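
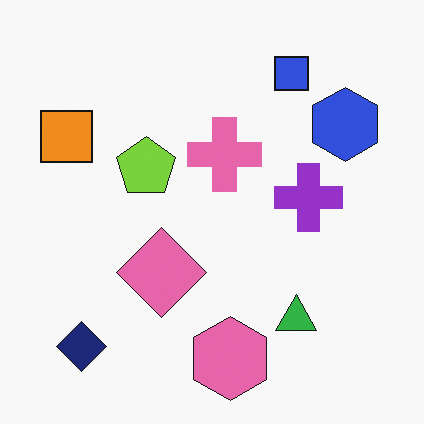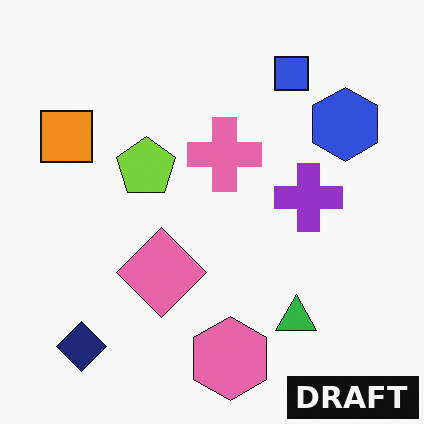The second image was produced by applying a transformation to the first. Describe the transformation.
The second image is the first watermarked with the text "DRAFT" in the lower-right corner.

A dark label reading "DRAFT" appears in the lower-right corner.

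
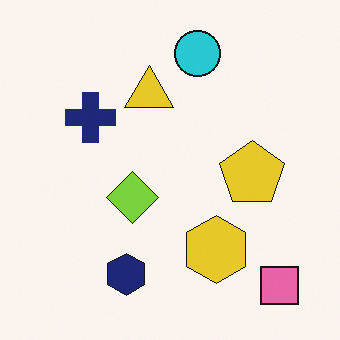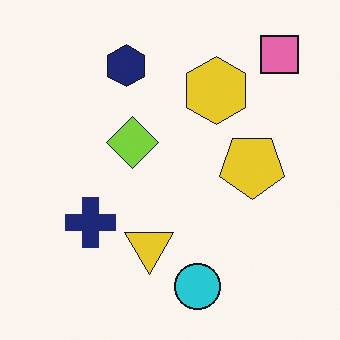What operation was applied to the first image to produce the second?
Flipped vertically (top ↔ bottom).

The cyan circle is in the top of the first image and the bottom of the second — shapes on opposite sides of the horizontal midline have swapped in a mirror flip.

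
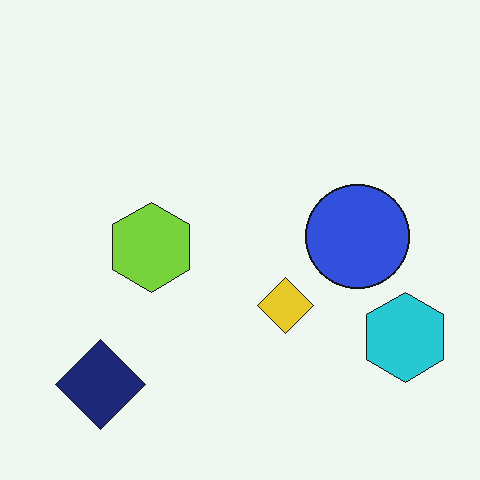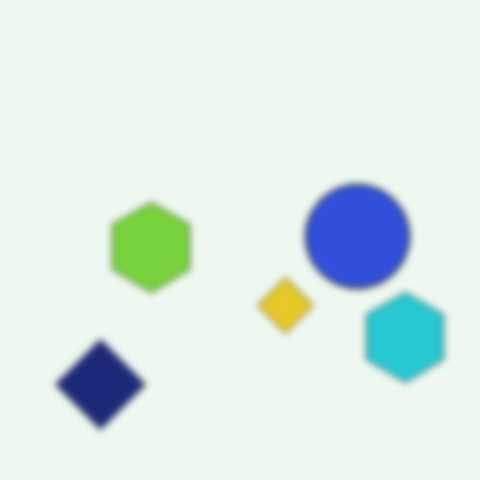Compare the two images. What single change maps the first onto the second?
This is the original image moderately blurred.

Shape edges and outlines are uniformly softened across the whole image.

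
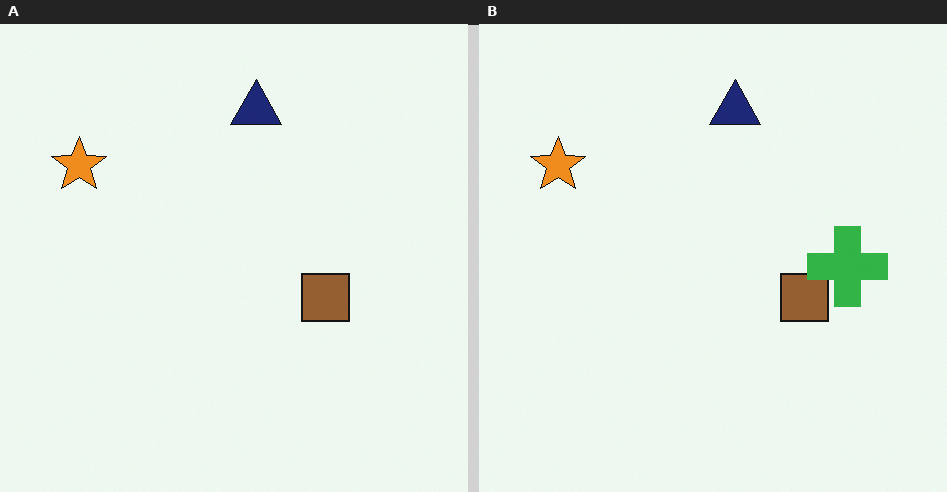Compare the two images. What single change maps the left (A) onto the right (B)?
The transformation is: overlaid with an additional green cross.

A green cross appears in the right (B) image that is absent from the left (A).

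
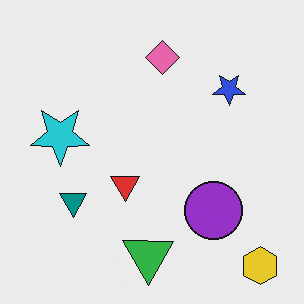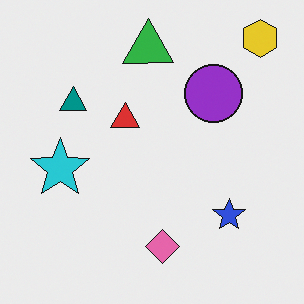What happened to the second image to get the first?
It was flipped vertically (top ↔ bottom).

The yellow hexagon is in the top-right of the second image and the bottom-right of the first — shapes on opposite sides of the horizontal midline have swapped in a mirror flip.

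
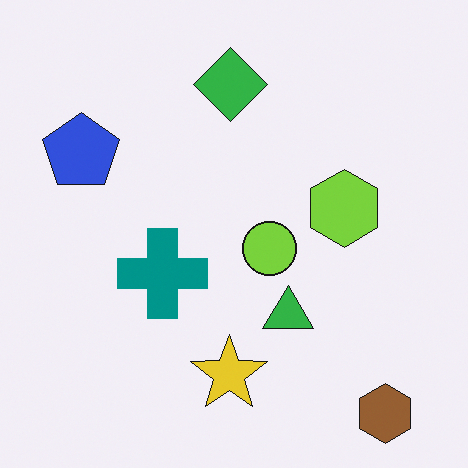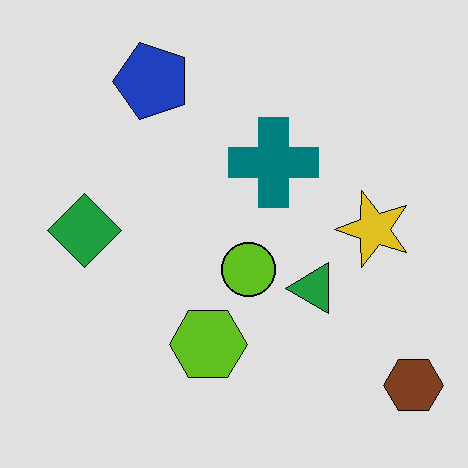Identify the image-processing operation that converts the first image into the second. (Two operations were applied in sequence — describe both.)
The second image is the first transposed (reflected across the top-left ↔ bottom-right diagonal), then moderately posterized.

Shapes have swapped their row and column positions — what was in the top-right is now in the bottom-left — a diagonal reflection. Each flat color has snapped to a coarser quantized level — most visibly, the near-white background has dropped to a flat grey.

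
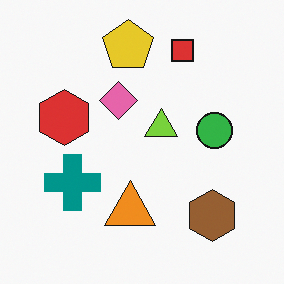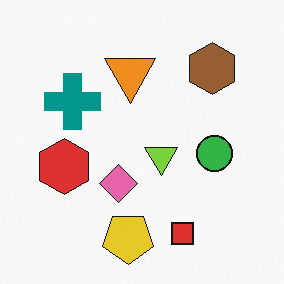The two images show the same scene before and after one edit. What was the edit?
This is the original image flipped vertically (top ↔ bottom).

The yellow pentagon is in the top of the first image and the bottom of the second — shapes on opposite sides of the horizontal midline have swapped in a mirror flip.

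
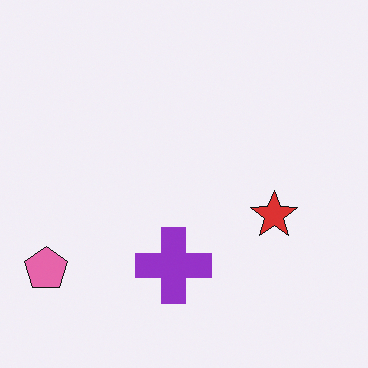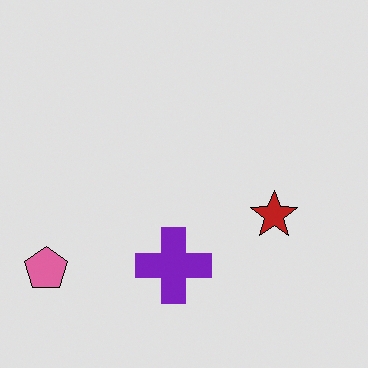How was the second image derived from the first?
The second image is the first posterized to a reduced palette.

Each flat color has snapped to a coarser quantized level — most visibly, the near-white background has dropped to a flat grey.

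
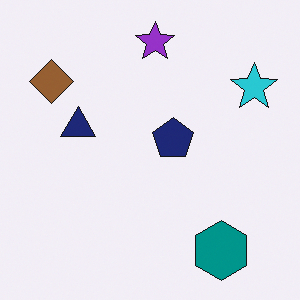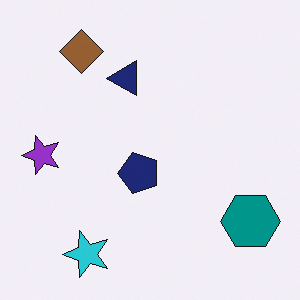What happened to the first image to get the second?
The transformation is: transposed (reflected across the top-left ↔ bottom-right diagonal).

Shapes have swapped their row and column positions — what was in the top-right is now in the bottom-left — a diagonal reflection.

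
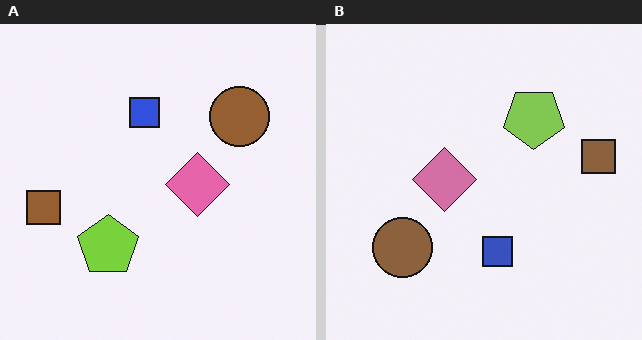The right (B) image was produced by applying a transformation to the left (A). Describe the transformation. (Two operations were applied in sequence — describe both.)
Rotated 180°, then slightly desaturated.

The brown square sits in the left of the left (A) image and the right of the right (B) — consistent with a whole-image 180° rotation. All colors are more muted and greyish — a global saturation change.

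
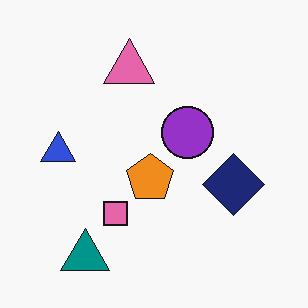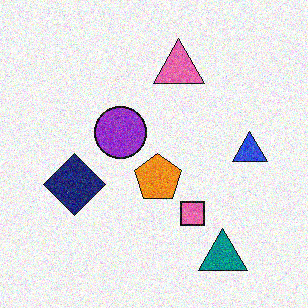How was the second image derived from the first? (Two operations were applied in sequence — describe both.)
It was flipped horizontally (left ↔ right), then degraded with visible gaussian noise.

The blue triangle is in the left of the first image and the right of the second — shapes on opposite sides of the vertical midline have swapped in a mirror flip. Random speckle covers the whole image, including the flat background.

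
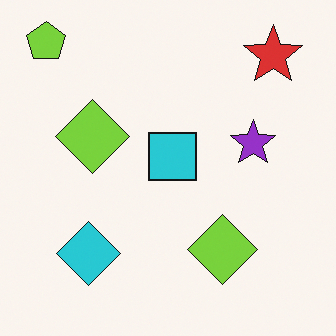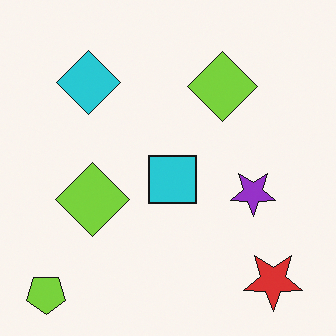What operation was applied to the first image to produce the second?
It was flipped vertically (top ↔ bottom).

The lime pentagon is in the top-left of the first image and the bottom-left of the second — shapes on opposite sides of the horizontal midline have swapped in a mirror flip.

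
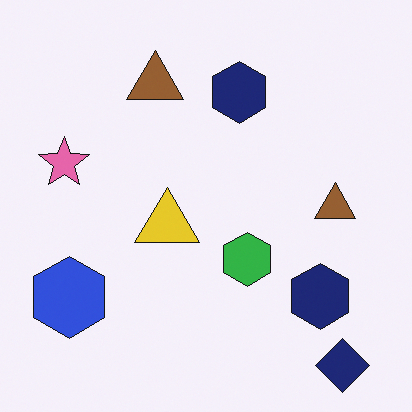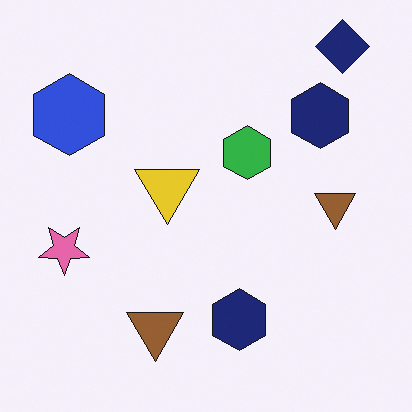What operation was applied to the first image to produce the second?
The image was flipped vertically (top ↔ bottom).

The navy diamond is in the bottom-right of the first image and the top-right of the second — shapes on opposite sides of the horizontal midline have swapped in a mirror flip.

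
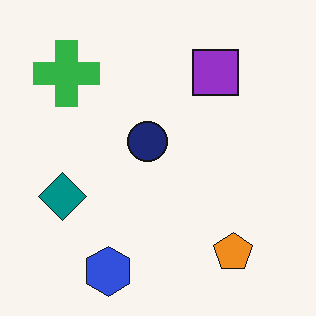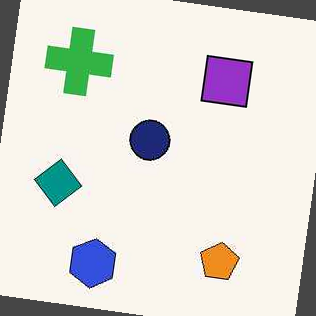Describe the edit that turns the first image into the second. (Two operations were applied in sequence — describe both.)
This is the original image JPEG-compressed with visible artifacts, then rotated clockwise by a few degrees.

Blocky 8×8 compression artifacts appear around shape edges and the flat background shows ringing — characteristic JPEG degradation. Every shape is tilted by the same angle and the image corners show triangular fill wedges — a whole-image rotation by a non-right angle.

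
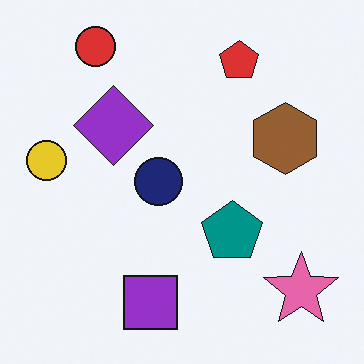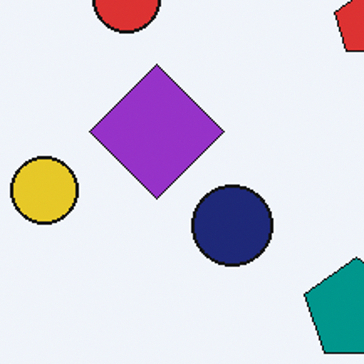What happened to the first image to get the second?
It was cropped to a noticeably smaller region and rescaled.

The visible shapes are larger and the field of view is narrower; shapes near the original edges may be partly or wholly outside the frame — a crop-and-rescale.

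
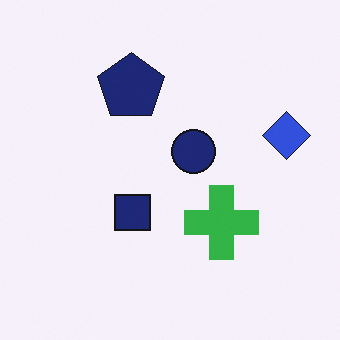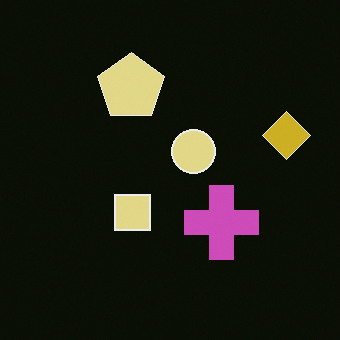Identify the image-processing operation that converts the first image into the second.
Color-inverted (negative).

The light background has become dark and every shape's color is its complement — a photographic negative.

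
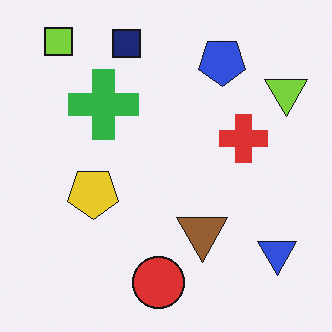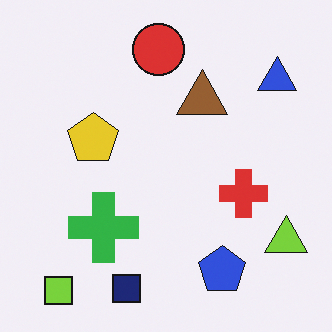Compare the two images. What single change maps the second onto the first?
Flipped vertically (top ↔ bottom).

The lime square is in the bottom-left of the second image and the top-left of the first — shapes on opposite sides of the horizontal midline have swapped in a mirror flip.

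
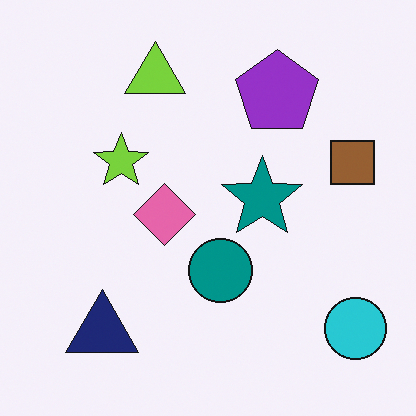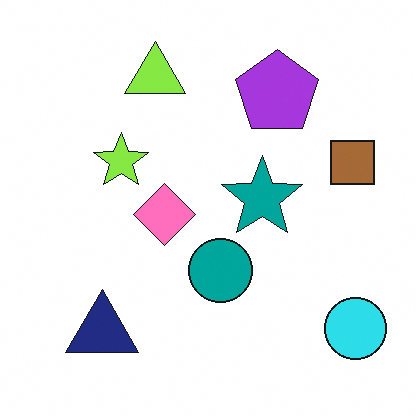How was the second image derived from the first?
Brightened a little.

Every pixel — background and shapes alike — is uniformly brightened.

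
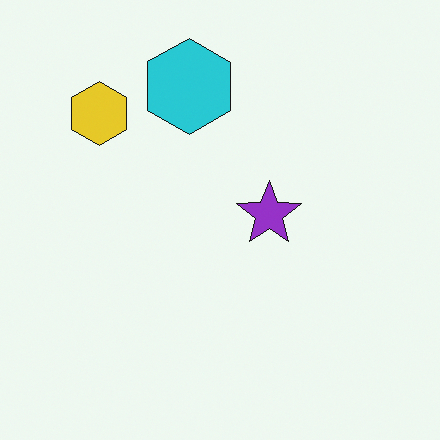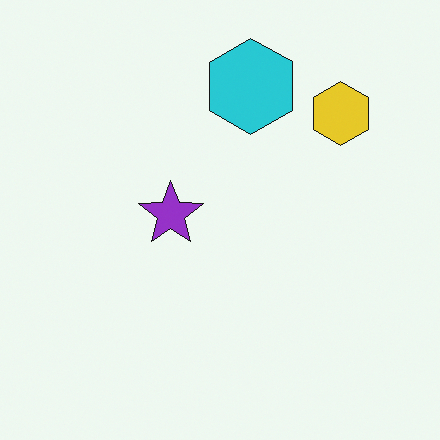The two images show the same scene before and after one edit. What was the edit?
The image was flipped horizontally (left ↔ right).

The yellow hexagon is in the top-left of the first image and the top-right of the second — shapes on opposite sides of the vertical midline have swapped in a mirror flip.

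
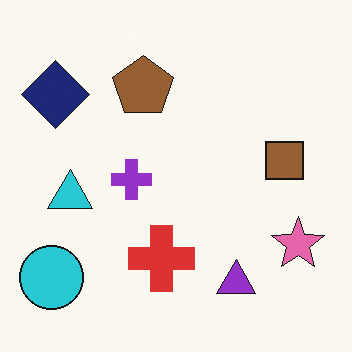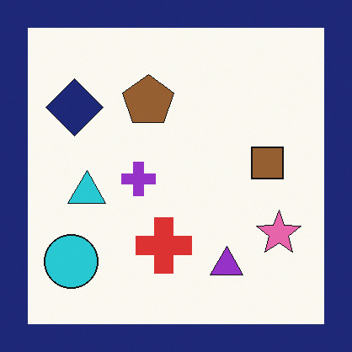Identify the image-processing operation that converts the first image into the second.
The image was framed with a navy border.

A solid navy frame runs around the edge of the second image, with the content slightly shrunk inside it.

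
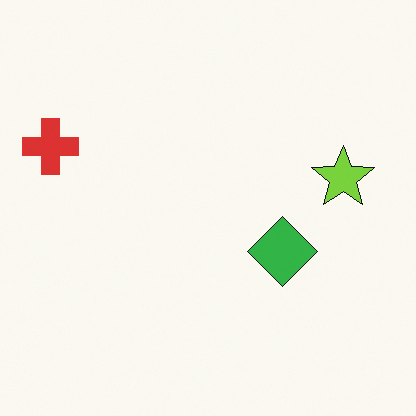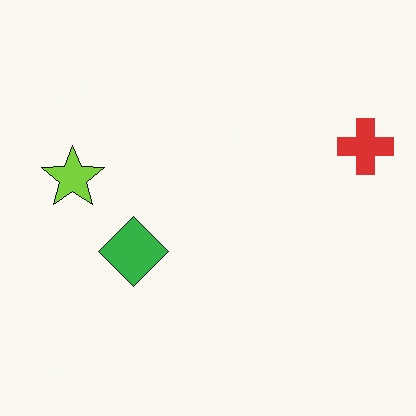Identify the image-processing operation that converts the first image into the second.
The second image is the first flipped horizontally (left ↔ right).

The red cross is in the left of the first image and the right of the second — shapes on opposite sides of the vertical midline have swapped in a mirror flip.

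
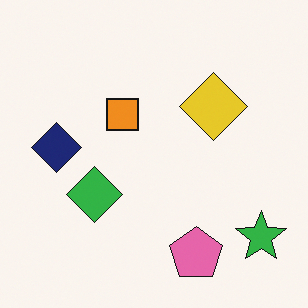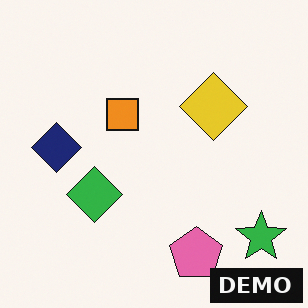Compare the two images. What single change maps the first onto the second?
The image was watermarked with the text "DEMO" in the lower-right corner.

A dark label reading "DEMO" appears in the lower-right corner.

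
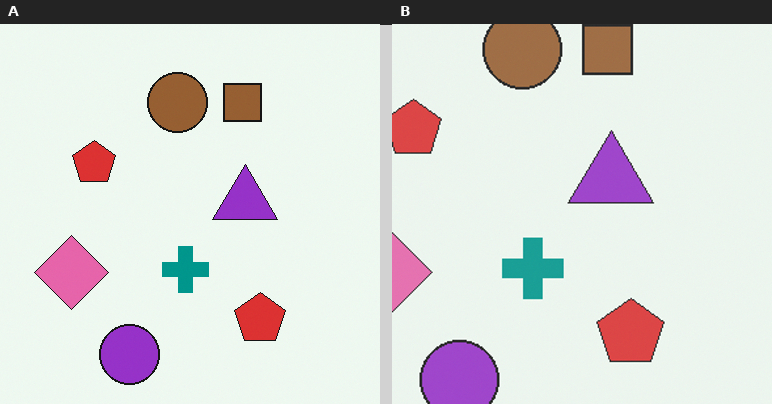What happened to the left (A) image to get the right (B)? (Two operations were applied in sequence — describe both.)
The transformation is: given slightly reduced contrast, then cropped slightly and scaled back up.

Tones are pushed toward mid-grey across the whole image — a global contrast change. The visible shapes are larger and the field of view is narrower; shapes near the original edges may be partly or wholly outside the frame — a crop-and-rescale.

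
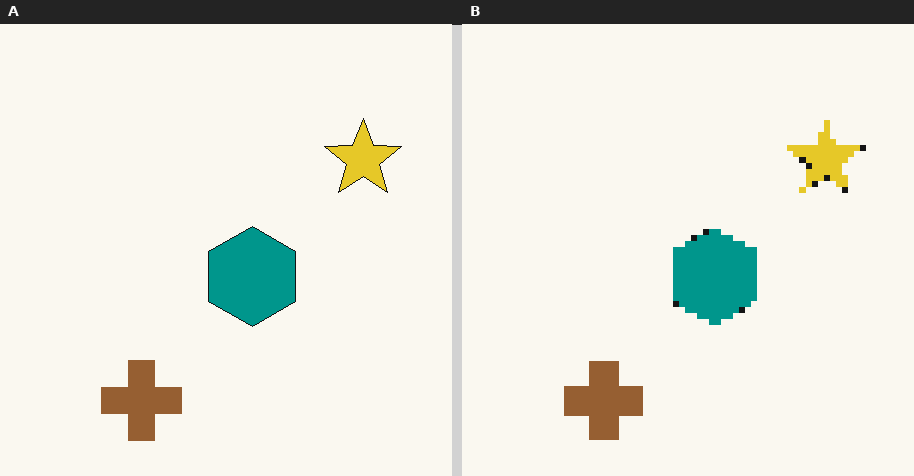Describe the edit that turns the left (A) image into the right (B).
Moderately pixelated.

Shapes are reduced to large square blocks; fine edges and outlines are lost — a downscale-then-upscale (mosaic) effect.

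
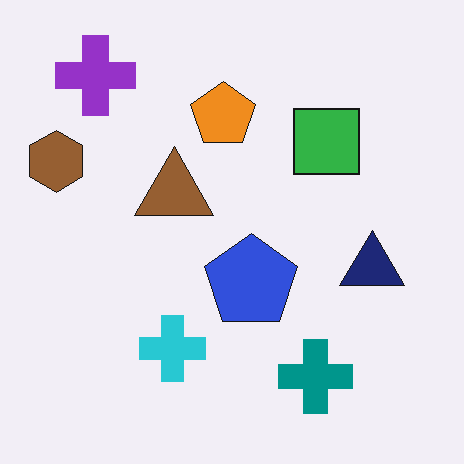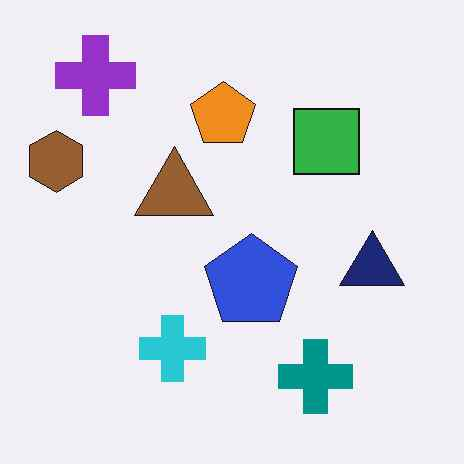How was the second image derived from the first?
The second image is the first given moderate JPEG compression.

Blocky 8×8 compression artifacts appear around shape edges and the flat background shows ringing — characteristic JPEG degradation.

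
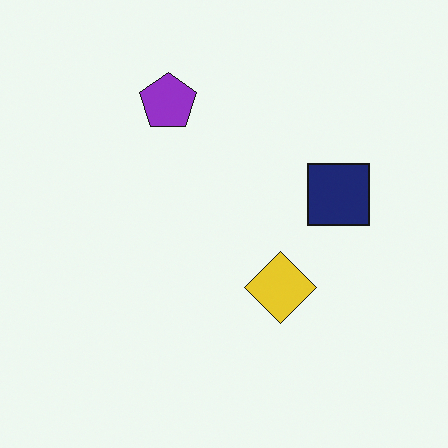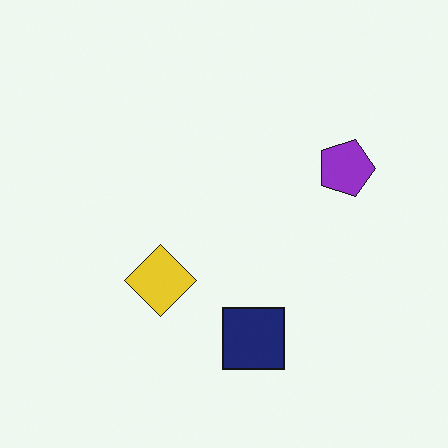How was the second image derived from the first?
This is the original image rotated 90° clockwise.

The purple pentagon sits in the top of the first image and the right of the second — consistent with a whole-image 90° clockwise rotation.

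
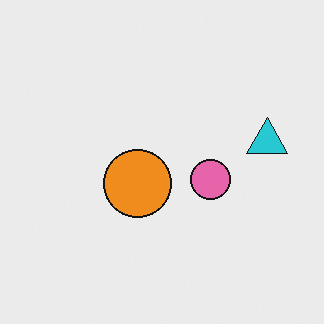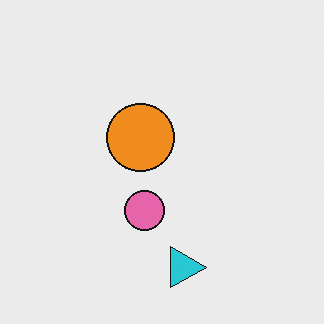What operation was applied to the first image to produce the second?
This is the original image rotated 90° clockwise.

The cyan triangle sits in the right of the first image and the bottom of the second — consistent with a whole-image 90° clockwise rotation.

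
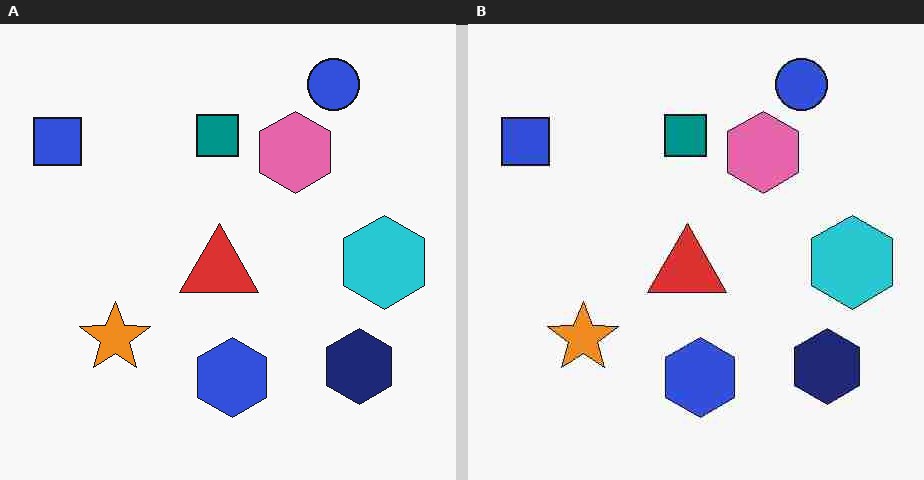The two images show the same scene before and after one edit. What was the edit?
It was heavily JPEG-compressed with obvious blocking artifacts.

Blocky 8×8 compression artifacts appear around shape edges and the flat background shows ringing — characteristic JPEG degradation.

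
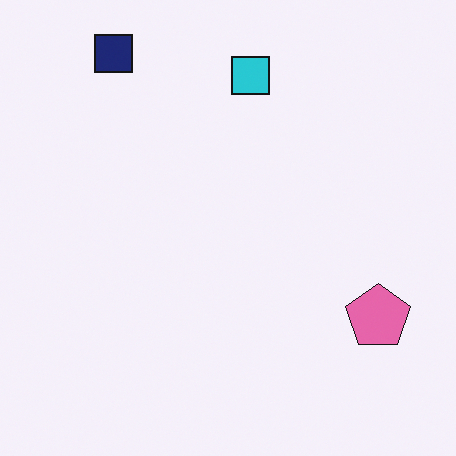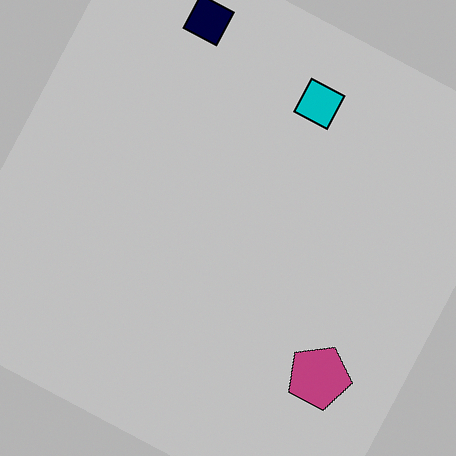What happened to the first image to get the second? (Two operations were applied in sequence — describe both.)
The image was aggressively posterized, then rotated clockwise by a clearly visible amount.

Each flat color has snapped to a coarser quantized level — most visibly, the near-white background has dropped to a flat grey. Every shape is tilted by the same angle and the image corners show triangular fill wedges — a whole-image rotation by a non-right angle.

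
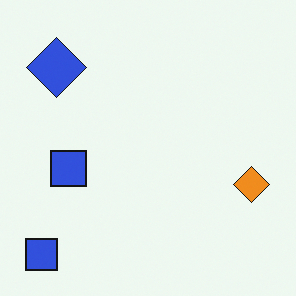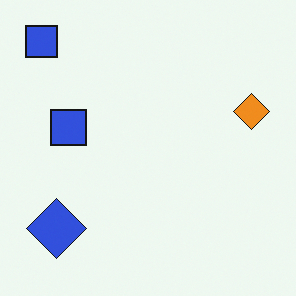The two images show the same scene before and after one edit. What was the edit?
It was flipped vertically (top ↔ bottom).

The blue diamond is in the top-left of the first image and the bottom-left of the second — shapes on opposite sides of the horizontal midline have swapped in a mirror flip.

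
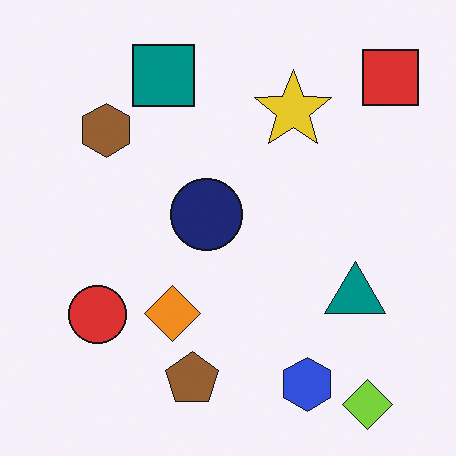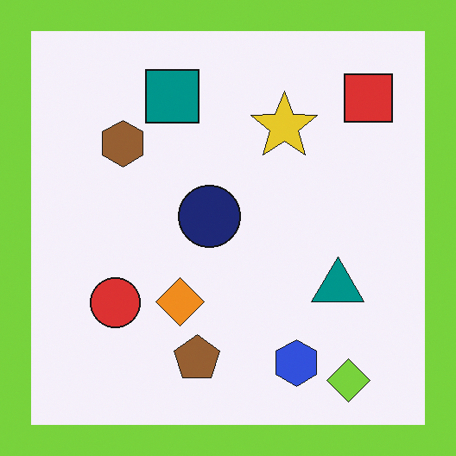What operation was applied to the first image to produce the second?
The second image is the first framed with a lime border.

A solid lime frame runs around the edge of the second image, with the content slightly shrunk inside it.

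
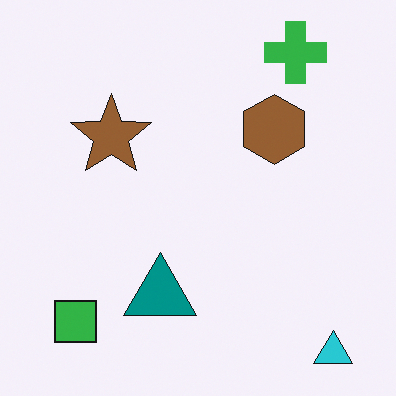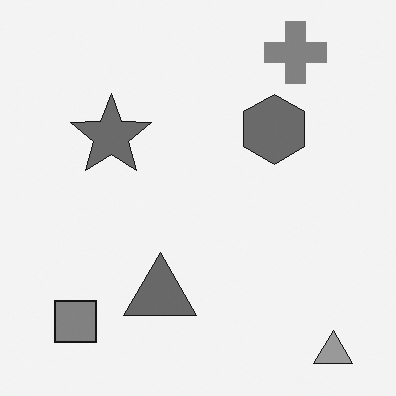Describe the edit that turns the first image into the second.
It was converted to grayscale.

All color is removed — every shape is now a shade of grey.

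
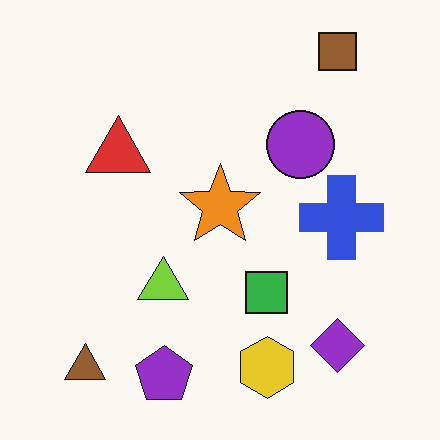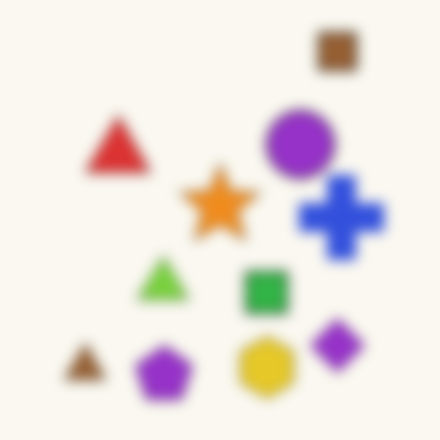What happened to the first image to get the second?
The transformation is: heavily blurred.

Shape edges and outlines are uniformly softened across the whole image.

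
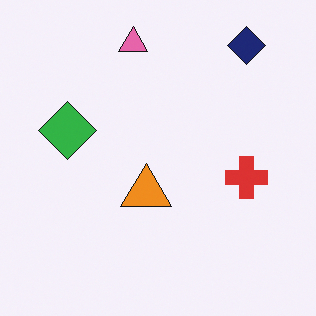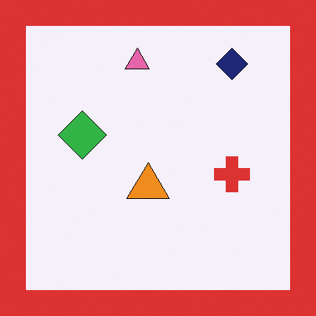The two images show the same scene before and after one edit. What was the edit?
The image was framed with a red border.

A solid red frame runs around the edge of the second image, with the content slightly shrunk inside it.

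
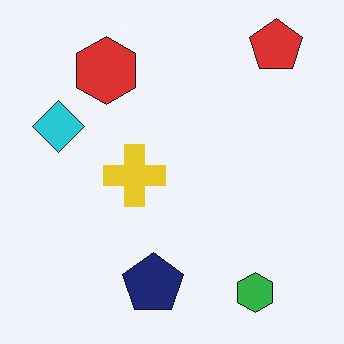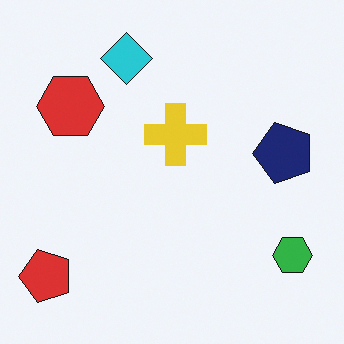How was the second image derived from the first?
It was transposed (reflected across the top-left ↔ bottom-right diagonal).

Shapes have swapped their row and column positions — what was in the top-right is now in the bottom-left — a diagonal reflection.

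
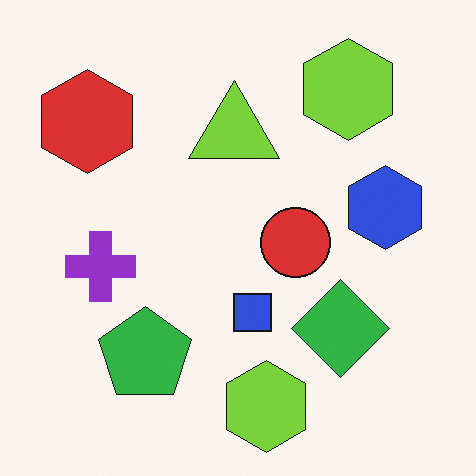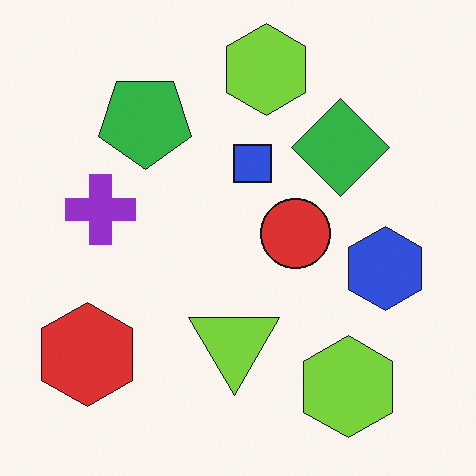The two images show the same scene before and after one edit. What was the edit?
The transformation is: flipped vertically (top ↔ bottom).

The green pentagon is in the bottom-left of the first image and the top-left of the second — shapes on opposite sides of the horizontal midline have swapped in a mirror flip.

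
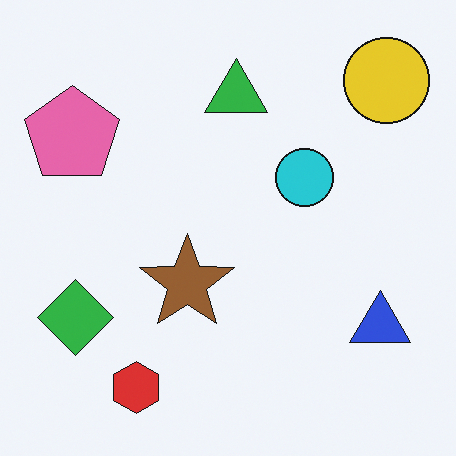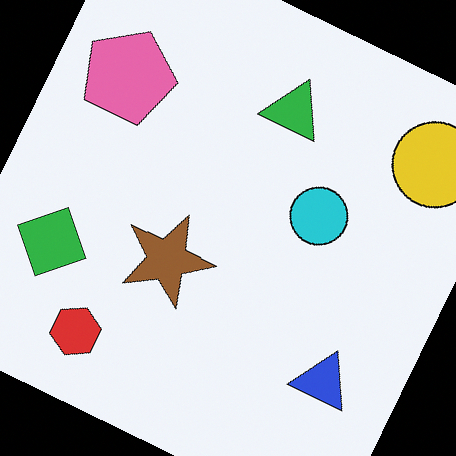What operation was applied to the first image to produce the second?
Rotated clockwise by a moderate amount.

Every shape is tilted by the same angle and the image corners show triangular fill wedges — a whole-image rotation by a non-right angle.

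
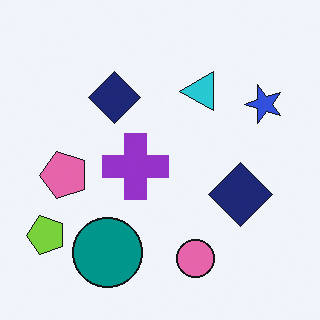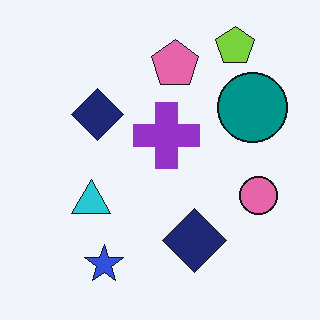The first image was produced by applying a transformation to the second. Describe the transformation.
Transposed (reflected across the top-left ↔ bottom-right diagonal).

Shapes have swapped their row and column positions — what was in the top-right is now in the bottom-left — a diagonal reflection.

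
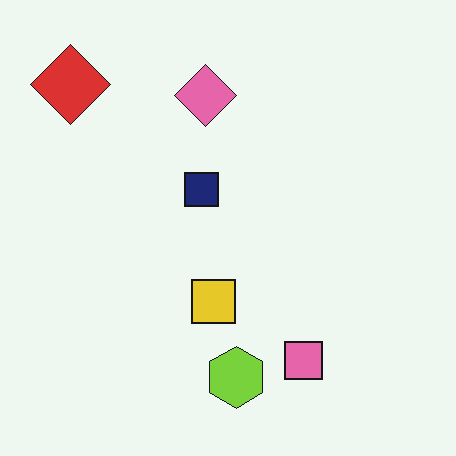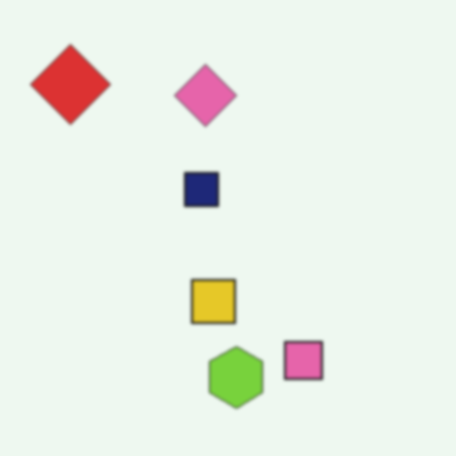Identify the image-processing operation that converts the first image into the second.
This is the original image given a subtle gaussian blur.

Shape edges and outlines are uniformly softened across the whole image.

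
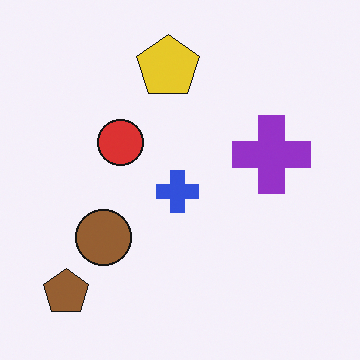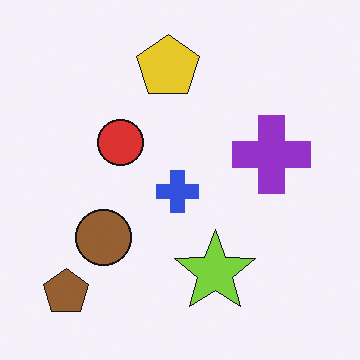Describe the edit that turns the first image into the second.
The transformation is: overlaid with an additional lime star.

A lime star appears in the second image that is absent from the first.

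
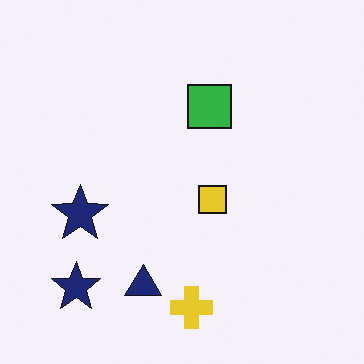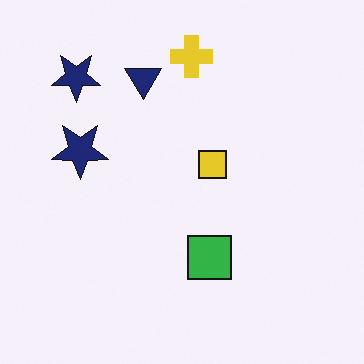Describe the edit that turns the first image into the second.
The image was flipped vertically (top ↔ bottom).

The yellow cross is in the bottom of the first image and the top of the second — shapes on opposite sides of the horizontal midline have swapped in a mirror flip.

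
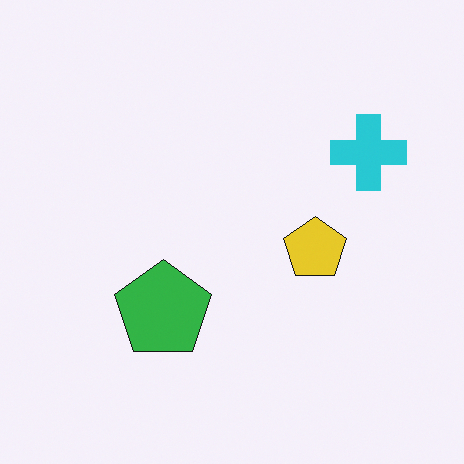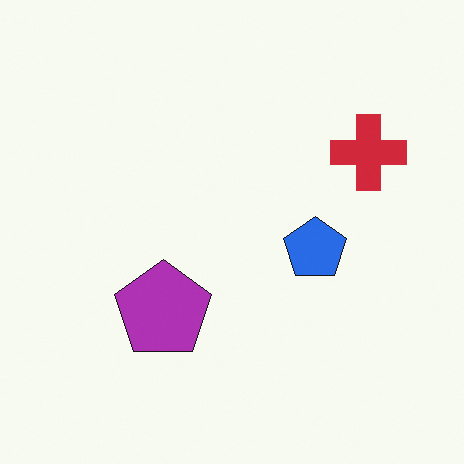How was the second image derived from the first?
The second image is the first hue-shifted through roughly half the color wheel.

Every shape's color has rotated by the same amount around the hue wheel — a uniform hue shift.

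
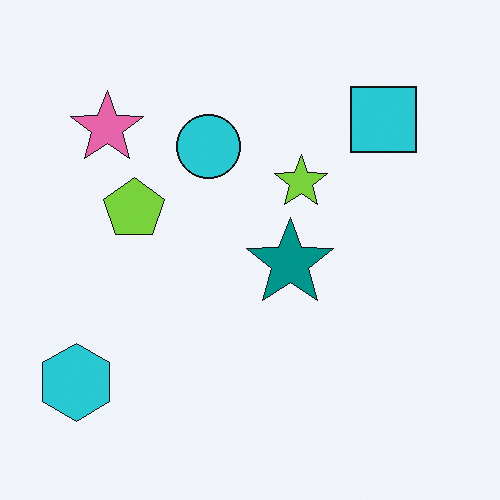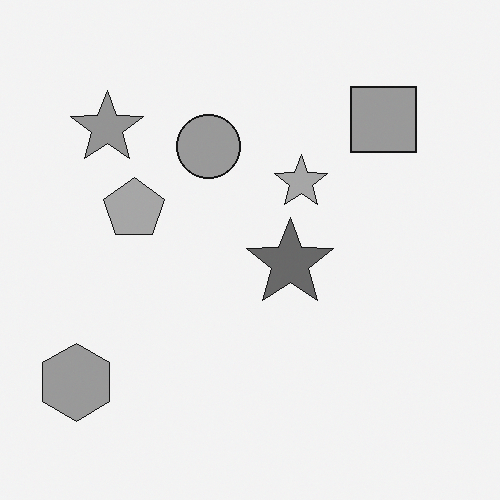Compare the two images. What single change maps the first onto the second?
The second image is the first converted to grayscale.

All color is removed — every shape is now a shade of grey.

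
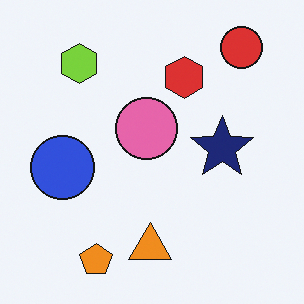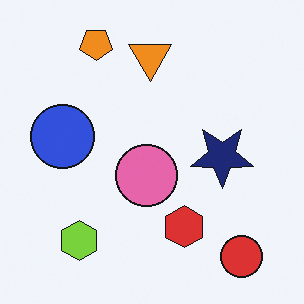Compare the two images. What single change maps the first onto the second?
This is the original image flipped vertically (top ↔ bottom).

The orange pentagon is in the bottom-left of the first image and the top-left of the second — shapes on opposite sides of the horizontal midline have swapped in a mirror flip.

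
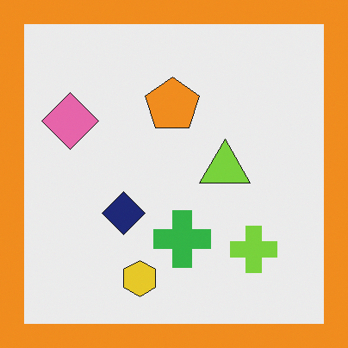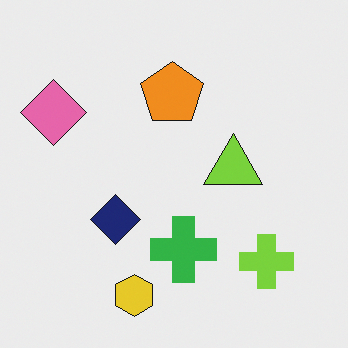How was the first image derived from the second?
The transformation is: framed with a orange border.

A solid orange frame runs around the edge of the first image, with the content slightly shrunk inside it.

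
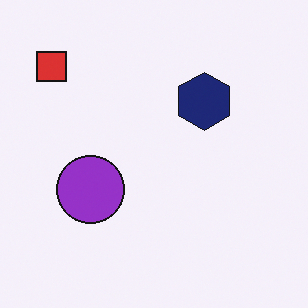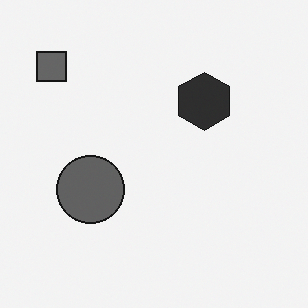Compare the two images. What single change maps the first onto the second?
The image was converted to grayscale.

All color is removed — every shape is now a shade of grey.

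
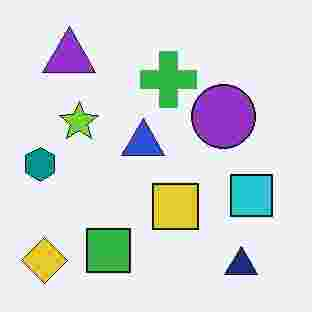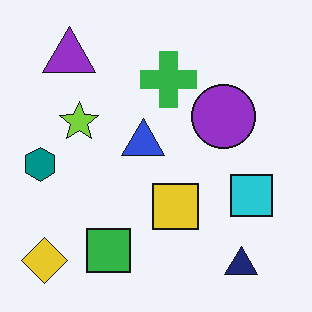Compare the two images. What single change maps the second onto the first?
The first image is the second heavily JPEG-compressed with obvious blocking artifacts.

Blocky 8×8 compression artifacts appear around shape edges and the flat background shows ringing — characteristic JPEG degradation.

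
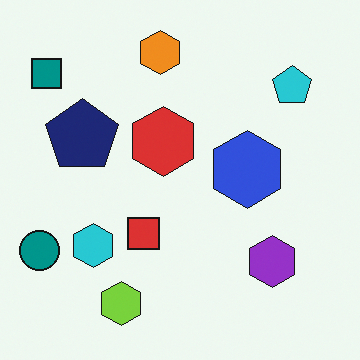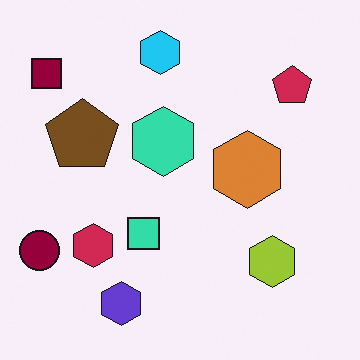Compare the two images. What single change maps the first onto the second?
The image was hue-shifted through roughly half the color wheel.

Every shape's color has rotated by the same amount around the hue wheel — a uniform hue shift.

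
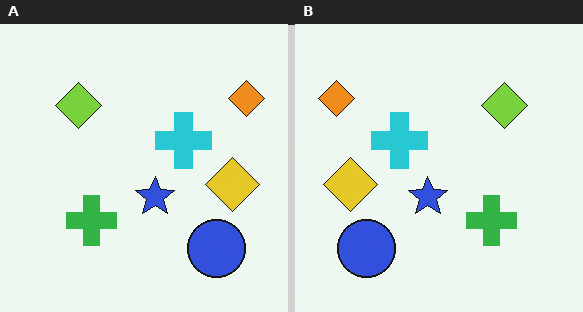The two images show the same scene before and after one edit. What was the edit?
This is the original image flipped horizontally (left ↔ right).

The orange diamond is in the top-right of the left (A) image and the top-left of the right (B) — shapes on opposite sides of the vertical midline have swapped in a mirror flip.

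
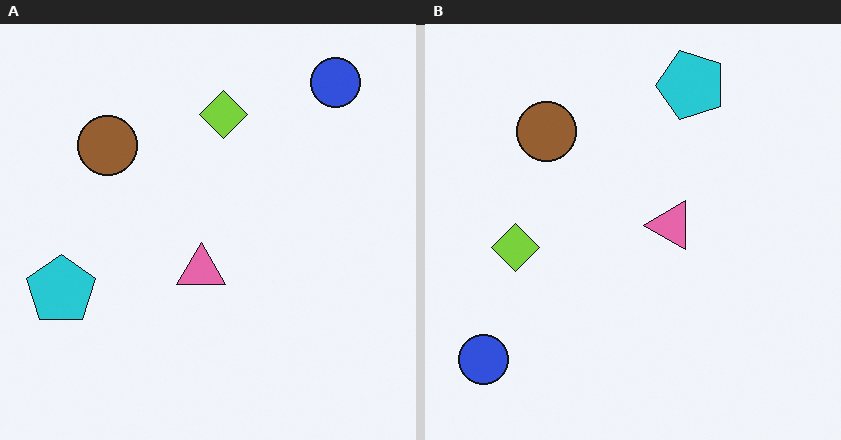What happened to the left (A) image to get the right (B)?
Transposed (reflected across the top-left ↔ bottom-right diagonal).

Shapes have swapped their row and column positions — what was in the top-right is now in the bottom-left — a diagonal reflection.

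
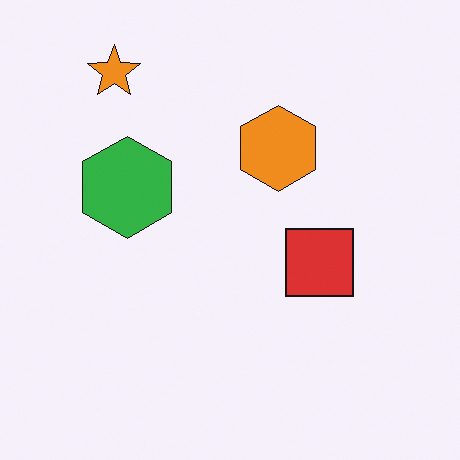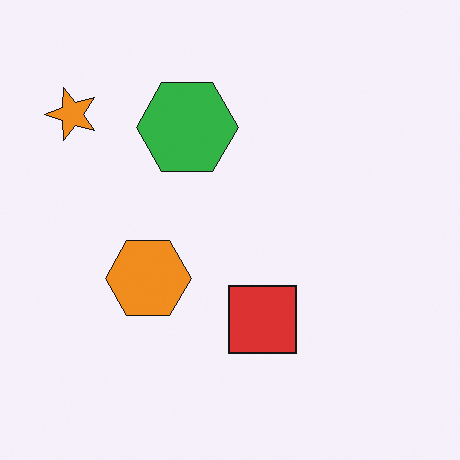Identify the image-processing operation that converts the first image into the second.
This is the original image transposed (reflected across the top-left ↔ bottom-right diagonal).

Shapes have swapped their row and column positions — what was in the top-right is now in the bottom-left — a diagonal reflection.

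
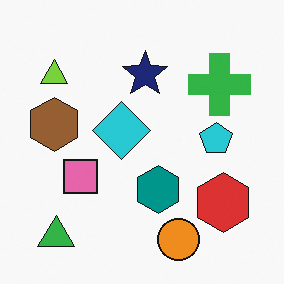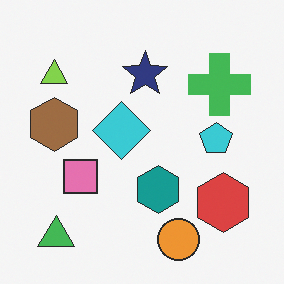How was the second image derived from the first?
The image was given slightly reduced contrast.

Tones are pushed toward mid-grey across the whole image — a global contrast change.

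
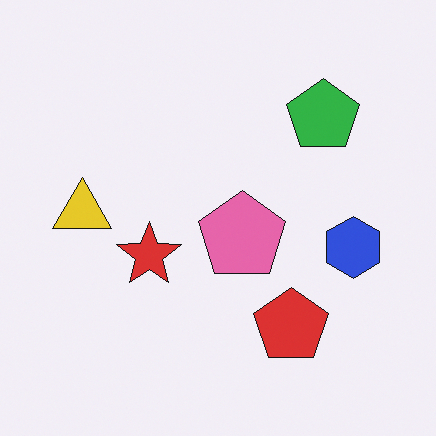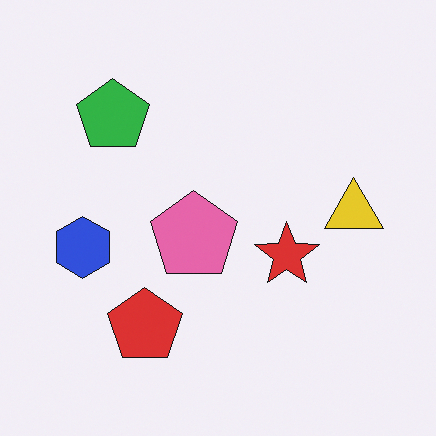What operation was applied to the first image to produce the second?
The transformation is: flipped horizontally (left ↔ right).

The yellow triangle is in the left of the first image and the right of the second — shapes on opposite sides of the vertical midline have swapped in a mirror flip.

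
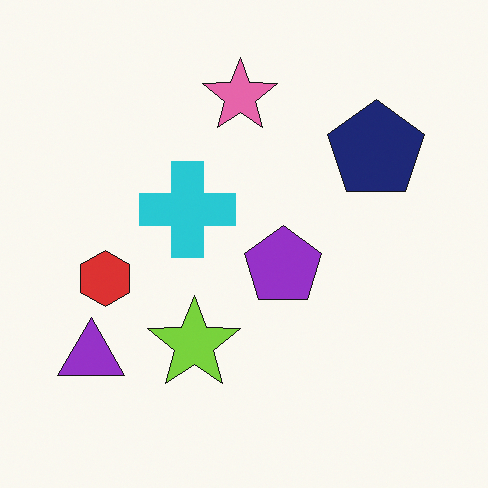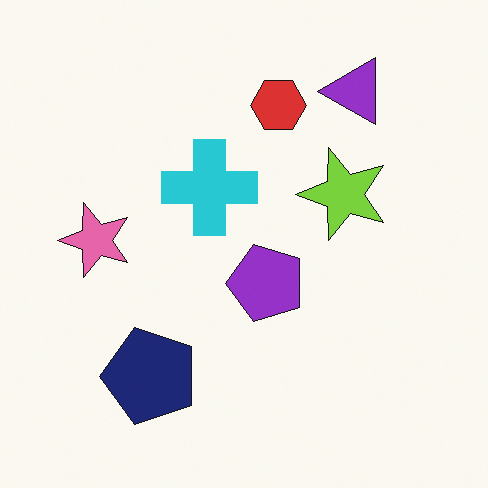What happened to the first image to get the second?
The transformation is: transposed (reflected across the top-left ↔ bottom-right diagonal).

Shapes have swapped their row and column positions — what was in the top-right is now in the bottom-left — a diagonal reflection.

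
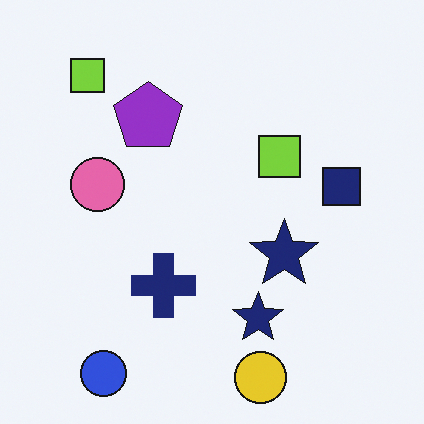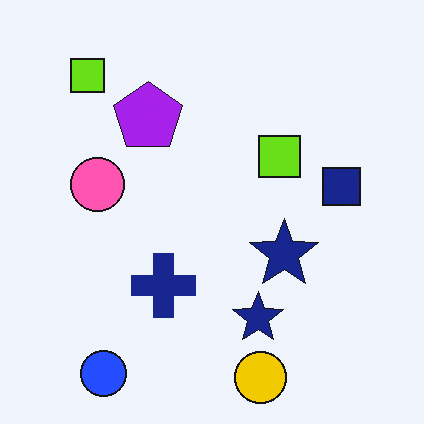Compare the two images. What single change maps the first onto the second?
It was slightly oversaturated.

All colors are more vivid — a global saturation change.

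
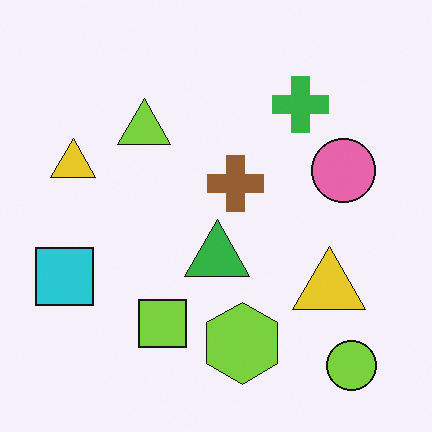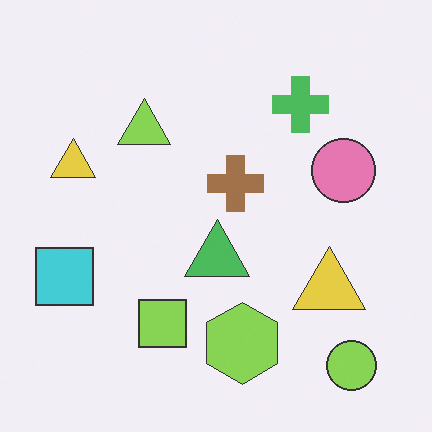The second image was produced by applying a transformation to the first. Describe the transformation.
It was given slightly reduced contrast.

Tones are pushed toward mid-grey across the whole image — a global contrast change.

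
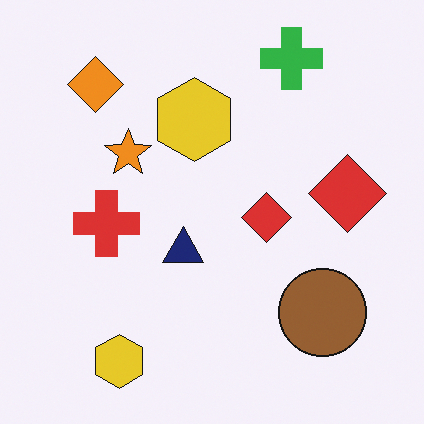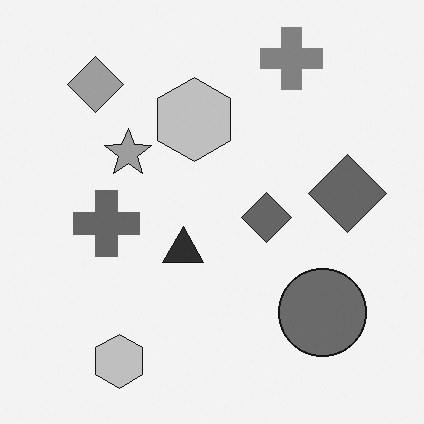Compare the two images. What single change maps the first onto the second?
The image was converted to grayscale.

All color is removed — every shape is now a shade of grey.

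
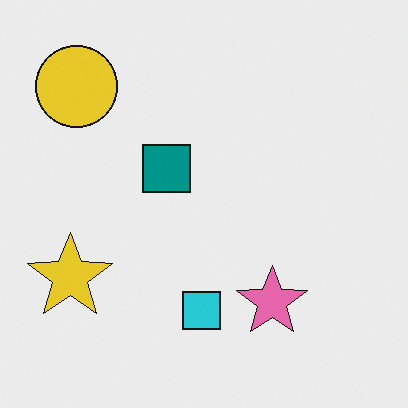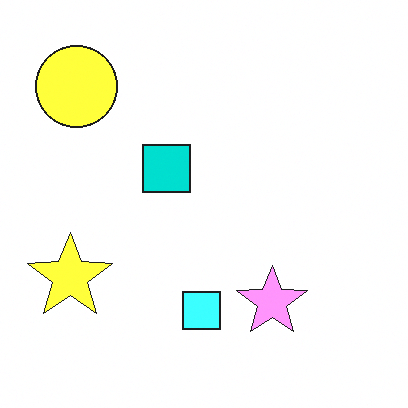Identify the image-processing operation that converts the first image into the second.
The image was noticeably brightened.

Every pixel — background and shapes alike — is uniformly brightened.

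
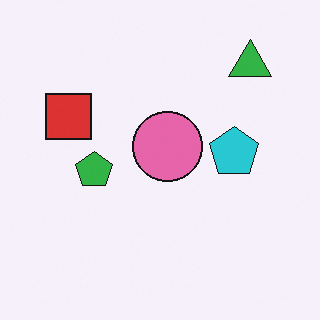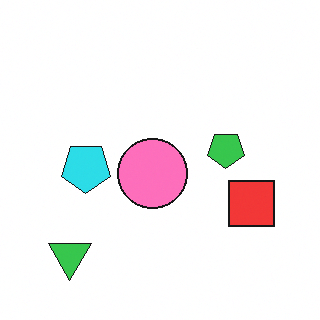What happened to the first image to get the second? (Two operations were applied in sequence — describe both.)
It was rotated 180°, then slightly brightened.

The green triangle sits in the top-right of the first image and the bottom-left of the second — consistent with a whole-image 180° rotation. Every pixel — background and shapes alike — is uniformly brightened.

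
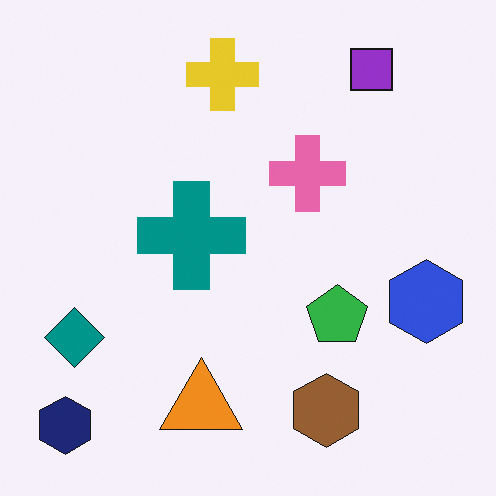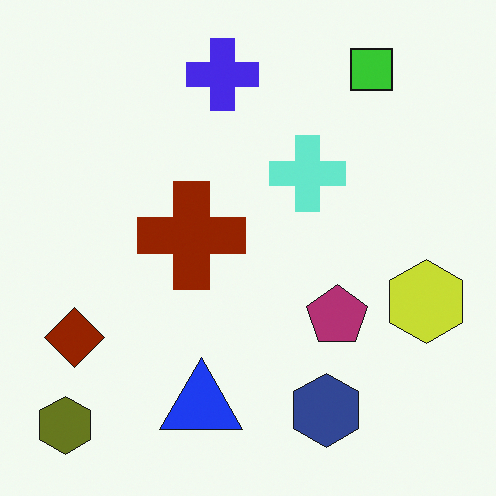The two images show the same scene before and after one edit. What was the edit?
It was hue-shifted through roughly half the color wheel.

Every shape's color has rotated by the same amount around the hue wheel — a uniform hue shift.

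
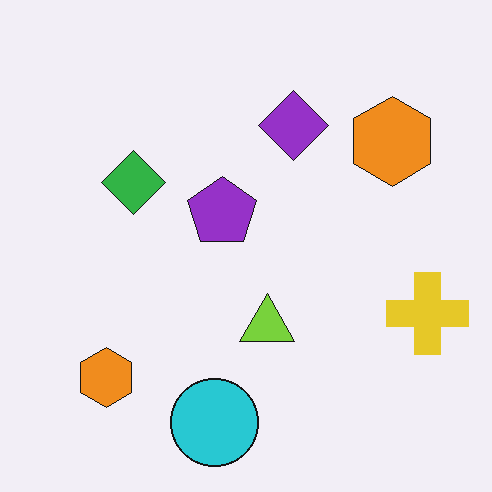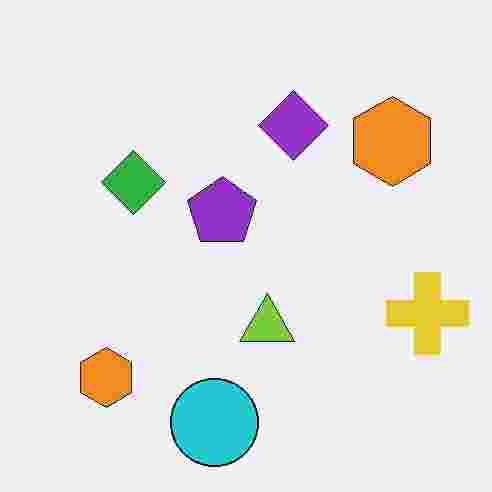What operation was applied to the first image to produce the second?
The image was heavily JPEG-compressed with obvious blocking artifacts.

Blocky 8×8 compression artifacts appear around shape edges and the flat background shows ringing — characteristic JPEG degradation.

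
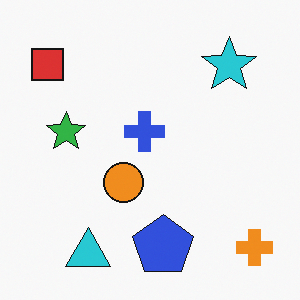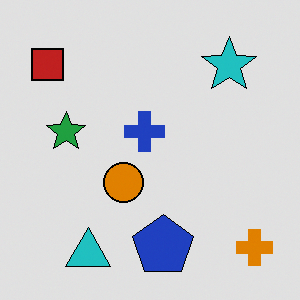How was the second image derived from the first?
The image was moderately posterized.

Each flat color has snapped to a coarser quantized level — most visibly, the near-white background has dropped to a flat grey.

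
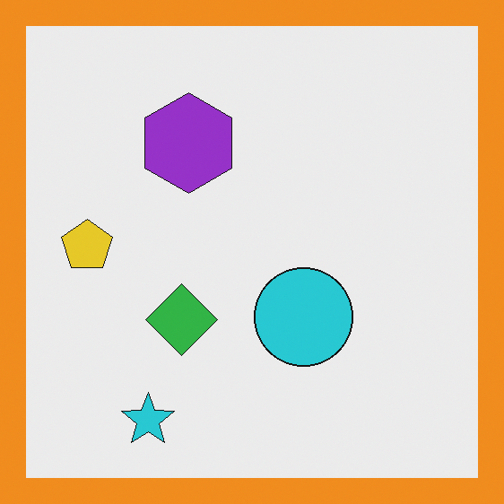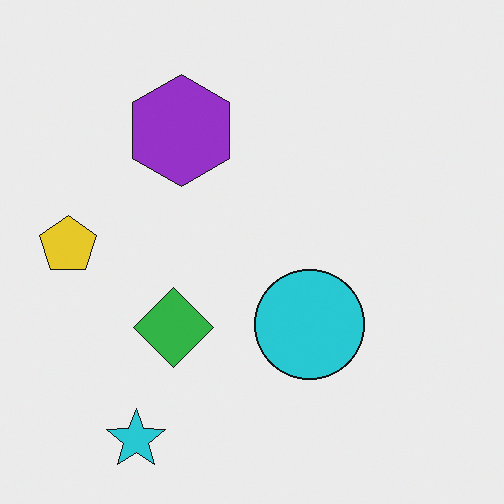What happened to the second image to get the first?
It was framed with a orange border.

A solid orange frame runs around the edge of the first image, with the content slightly shrunk inside it.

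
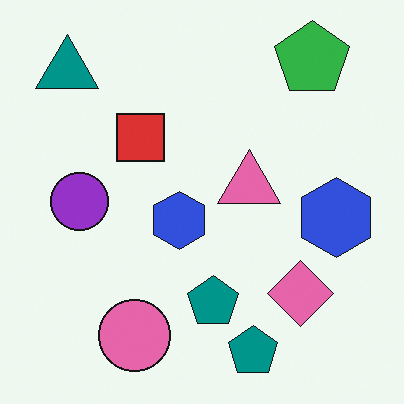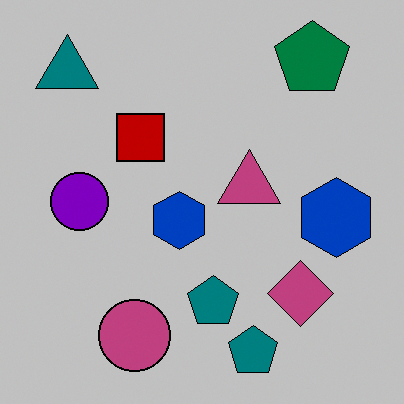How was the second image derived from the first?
The second image is the first heavily posterized to just a handful of flat colors.

Each flat color has snapped to a coarser quantized level — most visibly, the near-white background has dropped to a flat grey.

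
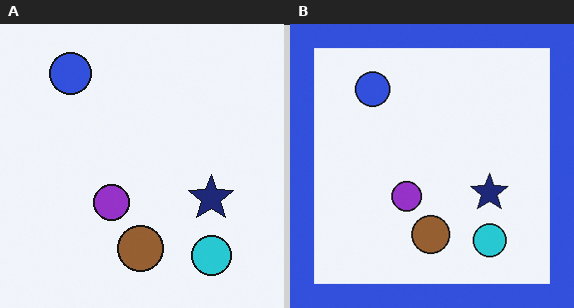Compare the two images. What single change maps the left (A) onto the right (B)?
The image was framed with a blue border.

A solid blue frame runs around the edge of the right (B) image, with the content slightly shrunk inside it.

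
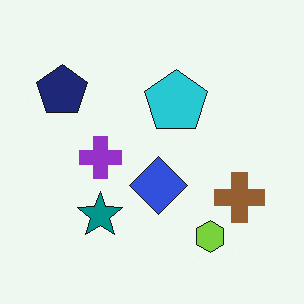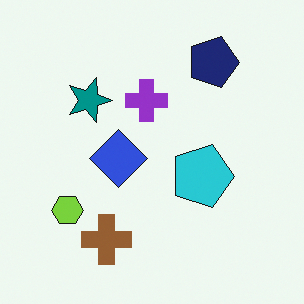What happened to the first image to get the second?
The second image is the first rotated 90° clockwise.

The navy pentagon sits in the top-left of the first image and the top-right of the second — consistent with a whole-image 90° clockwise rotation.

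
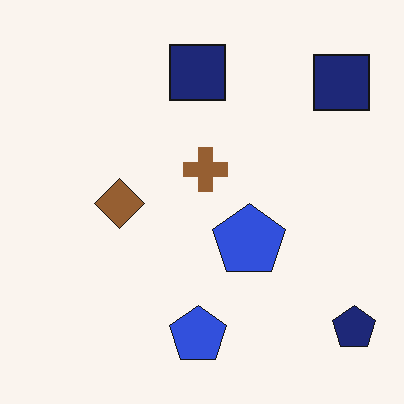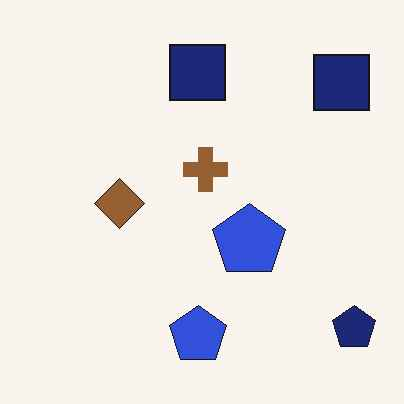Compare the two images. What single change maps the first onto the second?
Given moderate JPEG compression.

Blocky 8×8 compression artifacts appear around shape edges and the flat background shows ringing — characteristic JPEG degradation.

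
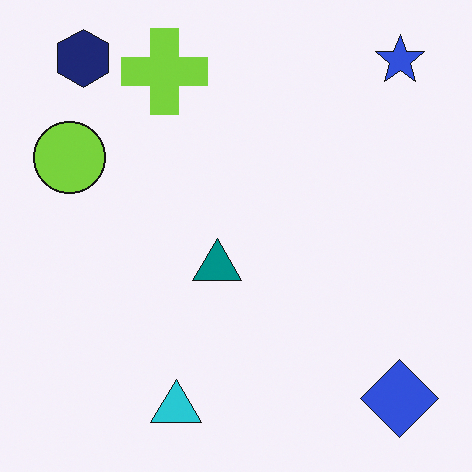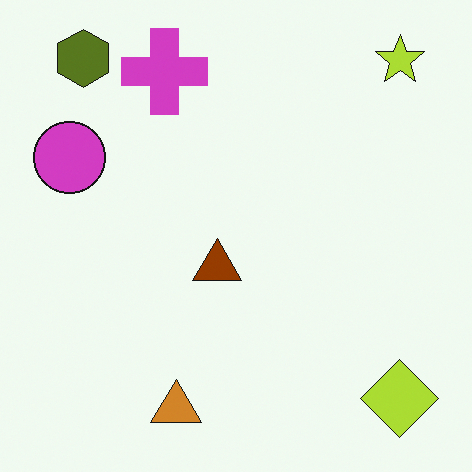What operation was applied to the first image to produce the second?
The transformation is: hue-shifted by a large amount.

Every shape's color has rotated by the same amount around the hue wheel — a uniform hue shift.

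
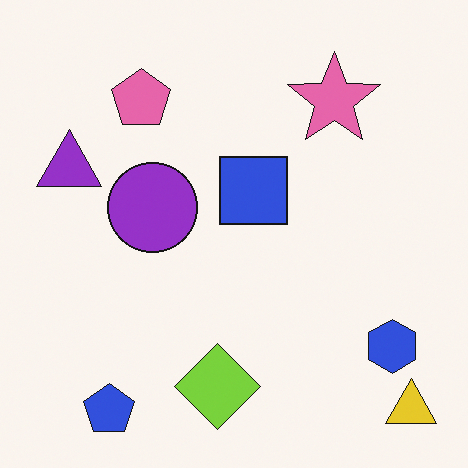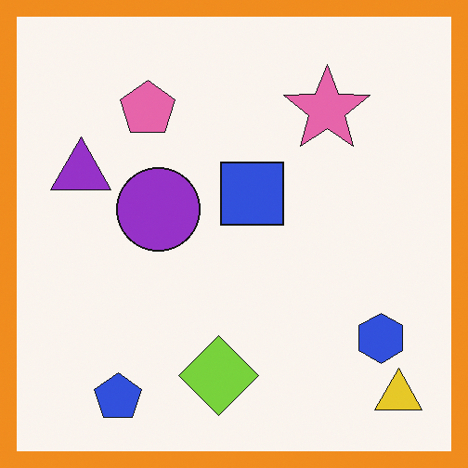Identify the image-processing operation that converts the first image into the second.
This is the original image framed with a orange border.

A solid orange frame runs around the edge of the second image, with the content slightly shrunk inside it.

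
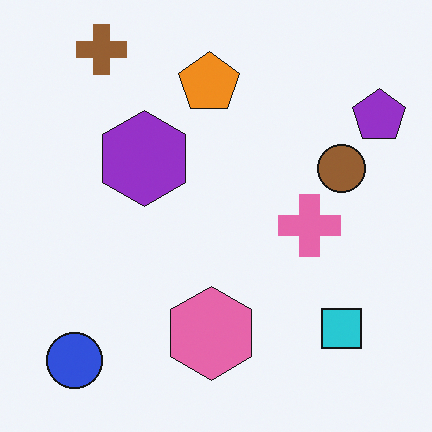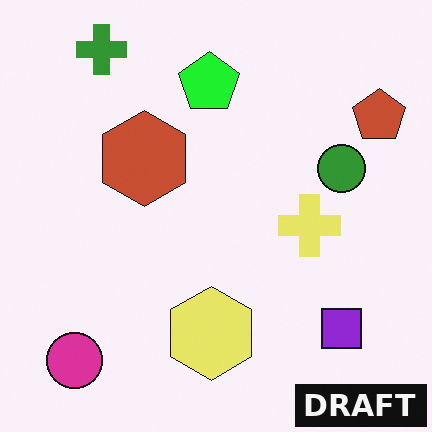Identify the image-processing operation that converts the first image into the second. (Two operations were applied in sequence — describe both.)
The second image is the first hue-shifted through roughly a third of the color wheel, then watermarked with the text "DRAFT" in the lower-right corner.

Every shape's color has rotated by the same amount around the hue wheel — a uniform hue shift. A dark label reading "DRAFT" appears in the lower-right corner.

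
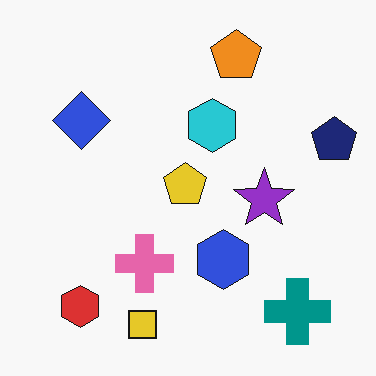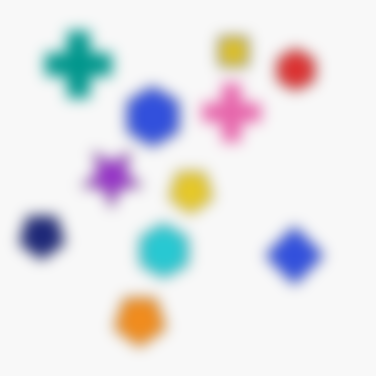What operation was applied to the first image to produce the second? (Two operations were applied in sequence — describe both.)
The second image is the first heavily blurred, then rotated 180°.

Shape edges and outlines are uniformly softened across the whole image. The teal cross sits in the bottom-right of the first image and the top-left of the second — consistent with a whole-image 180° rotation.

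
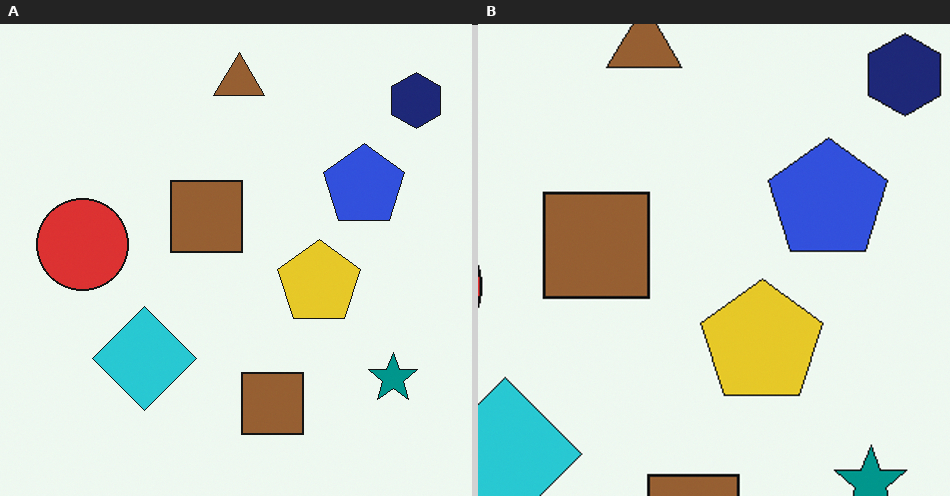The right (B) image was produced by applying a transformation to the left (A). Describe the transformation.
The transformation is: cropped to a modestly smaller region and rescaled.

The visible shapes are larger and the field of view is narrower; shapes near the original edges may be partly or wholly outside the frame — a crop-and-rescale.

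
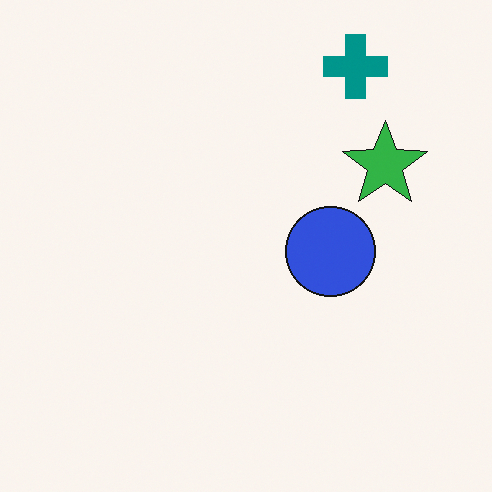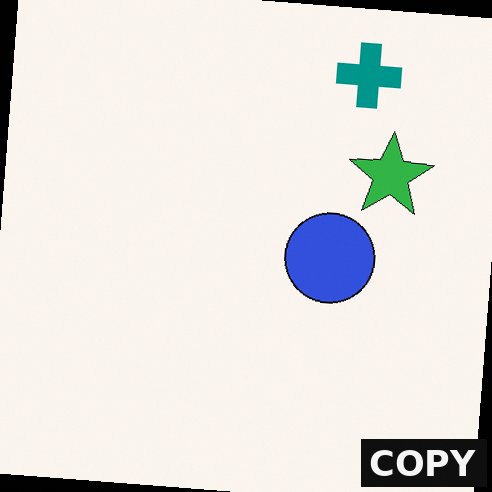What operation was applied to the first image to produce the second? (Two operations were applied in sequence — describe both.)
It was rotated clockwise by a slight angle, then watermarked with the text "COPY" in the lower-right corner.

Every shape is tilted by the same angle and the image corners show triangular fill wedges — a whole-image rotation by a non-right angle. A dark label reading "COPY" appears in the lower-right corner.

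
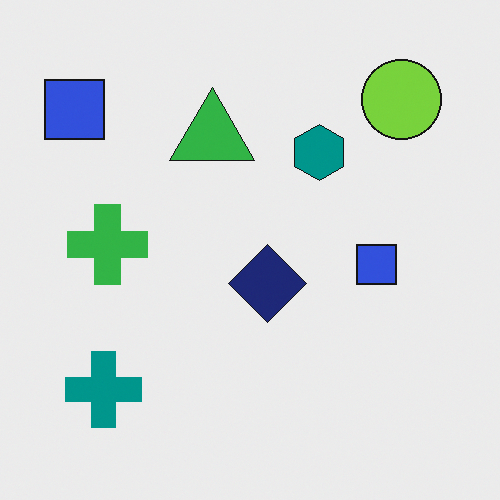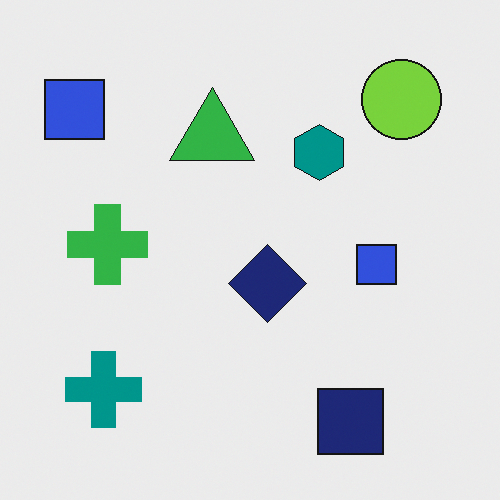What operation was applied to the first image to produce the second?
It was overlaid with an additional navy square.

A navy square appears in the second image that is absent from the first.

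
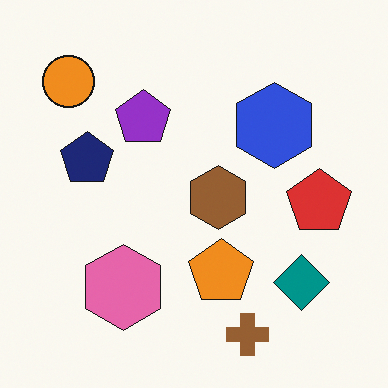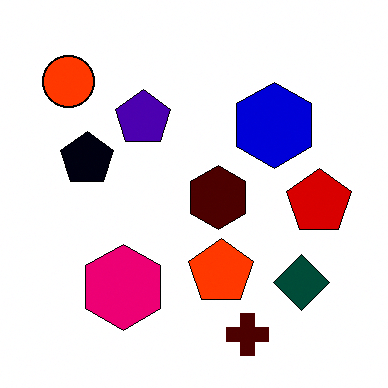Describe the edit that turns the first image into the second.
The second image is the first given much higher contrast.

Tones are pushed away from mid-grey across the whole image — a global contrast change.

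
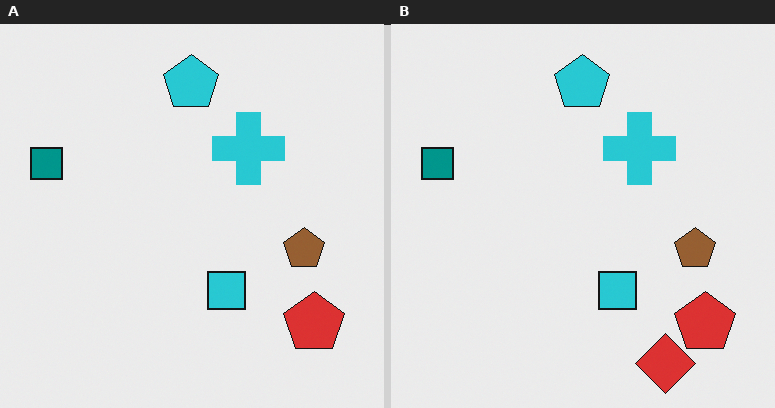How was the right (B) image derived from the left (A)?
Overlaid with an additional red diamond.

A red diamond appears in the right (B) image that is absent from the left (A).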